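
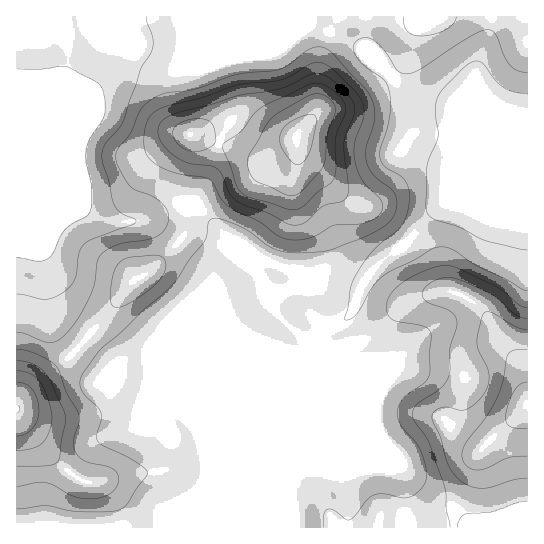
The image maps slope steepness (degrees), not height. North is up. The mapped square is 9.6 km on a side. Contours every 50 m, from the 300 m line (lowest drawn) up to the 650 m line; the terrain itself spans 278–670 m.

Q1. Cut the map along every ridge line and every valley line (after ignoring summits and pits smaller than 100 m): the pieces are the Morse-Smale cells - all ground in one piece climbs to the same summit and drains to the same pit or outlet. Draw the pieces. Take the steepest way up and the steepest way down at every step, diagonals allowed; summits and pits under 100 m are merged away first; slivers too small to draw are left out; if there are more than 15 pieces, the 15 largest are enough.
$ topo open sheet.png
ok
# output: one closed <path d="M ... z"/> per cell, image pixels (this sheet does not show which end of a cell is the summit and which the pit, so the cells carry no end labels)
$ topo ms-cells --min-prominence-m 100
<path d="M527 16l-511 1 0 204 42 0 28-10 21 9 31 1 15-4 26-13 14-3 28 30 12 8 4 6 2 9-22 31 3 13 13 23 12 11 25 13 27 7 14-1-42 43-52 125 0 9 78-1-4-41 24-60-2-77 7-14 7-8 18-7 7-7 8-23 11-17 16-17 15-9 17-20 31-28 53-23 12-1 7 9 6 1z"/><path d="M193 201l-14 3-26 13-15 4-31-1-24-9-25 10-42 1 1 306 199-1 1-8 52-125 42-43-14 1-27-7-25-13-12-11-13-23-3-13 22-31-2-9-4-6-12-8z"/><path d="M515 175l-12 1-30 12-23 11-11 8-37 40-15 9-16 17-11 17-8 23-7 7-18 7-7 8-7 14 2 77-24 60 4 42 233-1 0-341-6-2z"/>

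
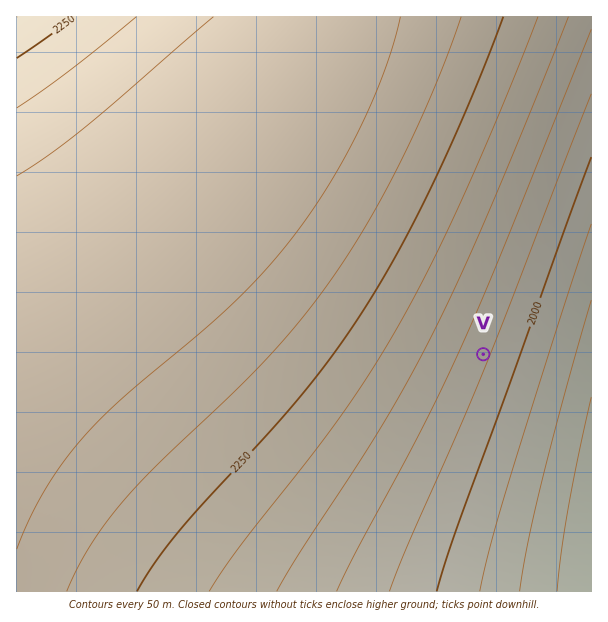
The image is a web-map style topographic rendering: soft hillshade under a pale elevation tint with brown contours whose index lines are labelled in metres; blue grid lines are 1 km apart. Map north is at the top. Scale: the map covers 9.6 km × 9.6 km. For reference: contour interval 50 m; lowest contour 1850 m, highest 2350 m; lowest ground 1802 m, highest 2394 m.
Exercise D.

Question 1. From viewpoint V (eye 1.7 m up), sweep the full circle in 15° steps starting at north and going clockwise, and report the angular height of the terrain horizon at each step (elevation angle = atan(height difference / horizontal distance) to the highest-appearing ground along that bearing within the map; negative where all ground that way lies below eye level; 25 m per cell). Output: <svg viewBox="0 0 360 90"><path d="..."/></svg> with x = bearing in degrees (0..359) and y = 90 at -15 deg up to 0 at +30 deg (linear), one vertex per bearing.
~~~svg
<svg viewBox="0 0 360 90"><path d="M0 55l15 3 15 4 15 3 15 3 15 2 15 2 15 0 15 0 15-1 15-3 15-2 15-3 15-2 15-2 15-3 15-2 15-3 15-1 15-1 15 0 15 1 15 1 15 2"/></svg>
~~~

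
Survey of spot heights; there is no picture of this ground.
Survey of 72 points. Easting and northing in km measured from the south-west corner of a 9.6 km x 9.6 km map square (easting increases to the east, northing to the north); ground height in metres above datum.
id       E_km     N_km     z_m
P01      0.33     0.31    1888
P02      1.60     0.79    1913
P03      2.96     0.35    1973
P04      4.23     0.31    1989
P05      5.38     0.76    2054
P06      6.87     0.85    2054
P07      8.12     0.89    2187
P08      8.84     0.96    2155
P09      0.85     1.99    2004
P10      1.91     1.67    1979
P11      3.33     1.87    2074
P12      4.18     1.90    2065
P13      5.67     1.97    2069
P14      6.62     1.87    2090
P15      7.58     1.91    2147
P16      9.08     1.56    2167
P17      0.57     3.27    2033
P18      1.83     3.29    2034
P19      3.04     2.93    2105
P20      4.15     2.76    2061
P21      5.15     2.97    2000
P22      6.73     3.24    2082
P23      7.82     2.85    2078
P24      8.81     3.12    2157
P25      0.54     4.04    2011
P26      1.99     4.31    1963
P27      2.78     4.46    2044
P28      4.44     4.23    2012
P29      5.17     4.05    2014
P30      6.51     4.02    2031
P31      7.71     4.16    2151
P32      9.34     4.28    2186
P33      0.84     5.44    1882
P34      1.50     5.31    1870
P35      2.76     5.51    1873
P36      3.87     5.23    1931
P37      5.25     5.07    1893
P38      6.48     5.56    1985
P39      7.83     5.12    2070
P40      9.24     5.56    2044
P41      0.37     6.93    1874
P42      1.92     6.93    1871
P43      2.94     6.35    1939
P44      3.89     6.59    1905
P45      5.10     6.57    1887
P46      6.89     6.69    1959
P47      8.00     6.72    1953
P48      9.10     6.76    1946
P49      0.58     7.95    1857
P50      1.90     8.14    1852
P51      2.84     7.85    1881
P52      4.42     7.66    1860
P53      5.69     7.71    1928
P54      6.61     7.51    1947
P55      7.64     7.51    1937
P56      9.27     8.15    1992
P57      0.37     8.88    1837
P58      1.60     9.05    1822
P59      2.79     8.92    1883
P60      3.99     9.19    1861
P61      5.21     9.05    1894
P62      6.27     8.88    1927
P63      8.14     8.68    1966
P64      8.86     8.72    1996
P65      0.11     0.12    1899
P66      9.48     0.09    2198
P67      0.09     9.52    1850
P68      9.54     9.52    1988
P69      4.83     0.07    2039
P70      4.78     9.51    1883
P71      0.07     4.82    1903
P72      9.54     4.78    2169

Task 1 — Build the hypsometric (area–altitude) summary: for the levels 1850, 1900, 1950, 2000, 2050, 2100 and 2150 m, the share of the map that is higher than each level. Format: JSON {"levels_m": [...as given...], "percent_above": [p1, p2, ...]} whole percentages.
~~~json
{"levels_m": [1850, 1900, 1950, 2000, 2050, 2100, 2150], "percent_above": [97, 77, 58, 44, 30, 16, 6]}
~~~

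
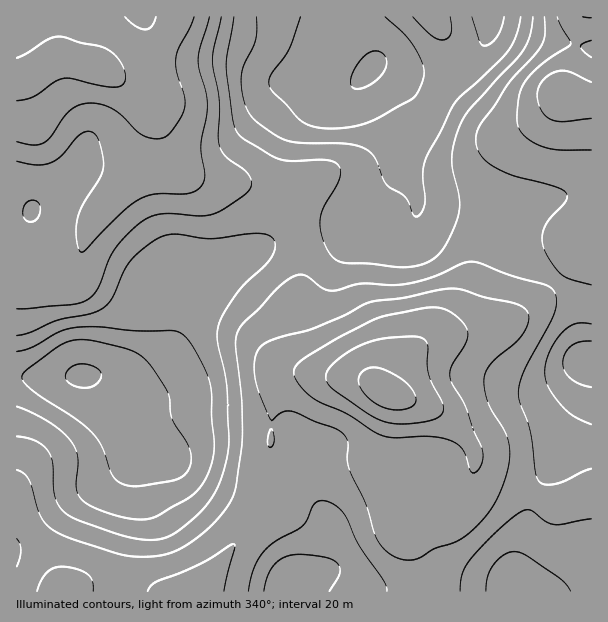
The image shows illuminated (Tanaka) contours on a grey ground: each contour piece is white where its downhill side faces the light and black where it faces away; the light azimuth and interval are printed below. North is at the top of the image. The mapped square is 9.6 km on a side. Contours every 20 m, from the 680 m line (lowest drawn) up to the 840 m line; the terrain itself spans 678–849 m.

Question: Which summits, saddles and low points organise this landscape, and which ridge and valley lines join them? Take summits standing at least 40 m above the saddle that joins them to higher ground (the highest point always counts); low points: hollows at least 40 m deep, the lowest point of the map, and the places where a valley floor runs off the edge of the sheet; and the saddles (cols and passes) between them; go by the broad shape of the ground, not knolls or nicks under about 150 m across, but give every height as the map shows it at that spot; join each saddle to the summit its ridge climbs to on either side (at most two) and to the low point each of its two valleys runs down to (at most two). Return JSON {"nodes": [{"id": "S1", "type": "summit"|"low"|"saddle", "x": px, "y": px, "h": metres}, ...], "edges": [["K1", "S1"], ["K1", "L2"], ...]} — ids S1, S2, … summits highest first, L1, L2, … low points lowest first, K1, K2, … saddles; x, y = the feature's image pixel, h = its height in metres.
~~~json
{"nodes": [
{"id": "S1", "type": "summit", "x": 387, "y": 392, "h": 849},
{"id": "S2", "type": "summit", "x": 98, "y": 68, "h": 827},
{"id": "S3", "type": "summit", "x": 563, "y": 93, "h": 813},
{"id": "L1", "type": "low", "x": 372, "y": 68, "h": 678},
{"id": "L2", "type": "low", "x": 81, "y": 375, "h": 678},
{"id": "L3", "type": "low", "x": 591, "y": 362, "h": 705},
{"id": "L4", "type": "low", "x": 290, "y": 590, "h": 723},
{"id": "K1", "type": "saddle", "x": 267, "y": 494, "h": 772},
{"id": "K2", "type": "saddle", "x": 557, "y": 281, "h": 759},
{"id": "K3", "type": "saddle", "x": 297, "y": 225, "h": 747}],
"edges": [["K1", "S1"], ["K1", "L2"], ["K1", "L4"], ["K2", "S1"], ["K2", "S3"], ["K2", "L1"], ["K2", "L3"], ["K3", "S1"], ["K3", "S2"], ["K3", "L1"], ["K3", "L2"]]}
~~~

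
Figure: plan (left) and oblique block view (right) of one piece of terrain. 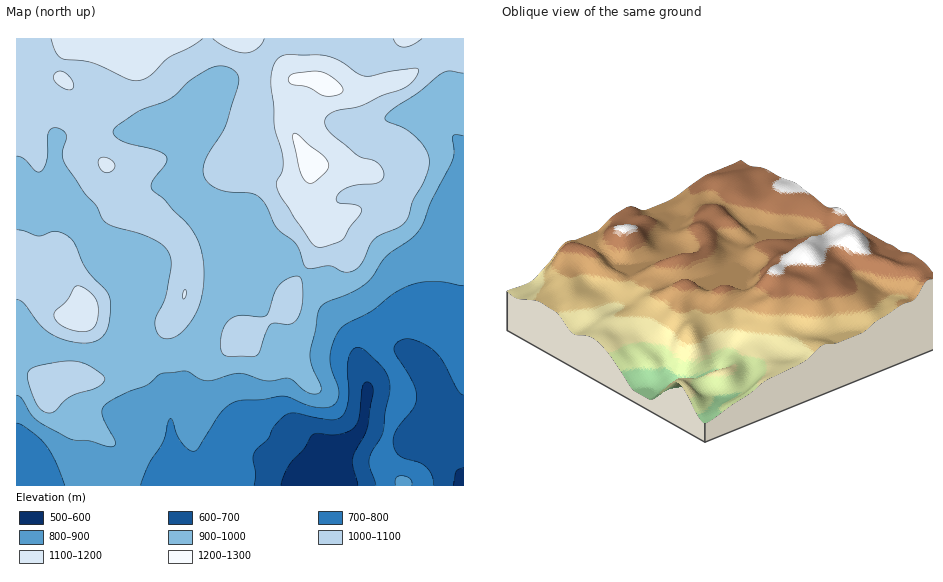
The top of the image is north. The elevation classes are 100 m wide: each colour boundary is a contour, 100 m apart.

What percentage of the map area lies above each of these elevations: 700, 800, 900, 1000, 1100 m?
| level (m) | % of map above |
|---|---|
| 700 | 91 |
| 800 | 80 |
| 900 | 69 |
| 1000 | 40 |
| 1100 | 10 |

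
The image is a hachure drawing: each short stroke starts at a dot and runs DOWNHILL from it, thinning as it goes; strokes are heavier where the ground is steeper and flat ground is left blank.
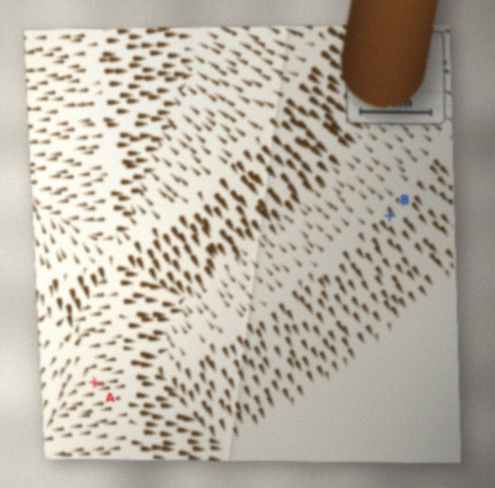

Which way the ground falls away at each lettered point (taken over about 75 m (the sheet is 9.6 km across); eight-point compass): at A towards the NW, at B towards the S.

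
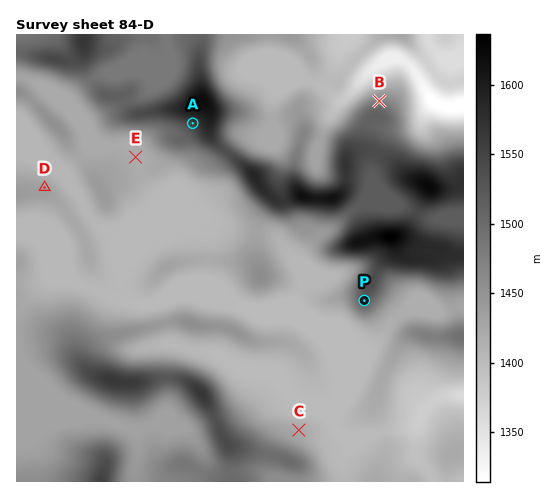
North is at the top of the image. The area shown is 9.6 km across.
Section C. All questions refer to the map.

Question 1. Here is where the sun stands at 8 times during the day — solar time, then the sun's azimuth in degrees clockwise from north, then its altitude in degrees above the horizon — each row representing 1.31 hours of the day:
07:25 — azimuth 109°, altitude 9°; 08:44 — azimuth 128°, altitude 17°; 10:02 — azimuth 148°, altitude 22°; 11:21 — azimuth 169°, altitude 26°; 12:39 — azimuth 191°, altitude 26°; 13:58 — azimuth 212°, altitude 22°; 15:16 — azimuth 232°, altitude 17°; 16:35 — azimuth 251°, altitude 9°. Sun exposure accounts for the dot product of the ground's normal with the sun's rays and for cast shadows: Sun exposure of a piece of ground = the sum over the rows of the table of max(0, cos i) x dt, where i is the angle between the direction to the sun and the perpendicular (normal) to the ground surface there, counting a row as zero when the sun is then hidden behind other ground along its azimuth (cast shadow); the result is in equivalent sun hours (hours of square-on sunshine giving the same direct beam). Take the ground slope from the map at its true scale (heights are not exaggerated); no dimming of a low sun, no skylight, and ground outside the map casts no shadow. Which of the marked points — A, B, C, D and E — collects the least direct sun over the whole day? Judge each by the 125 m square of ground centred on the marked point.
B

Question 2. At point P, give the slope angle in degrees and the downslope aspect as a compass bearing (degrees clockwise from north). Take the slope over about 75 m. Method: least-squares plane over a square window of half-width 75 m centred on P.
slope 5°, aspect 200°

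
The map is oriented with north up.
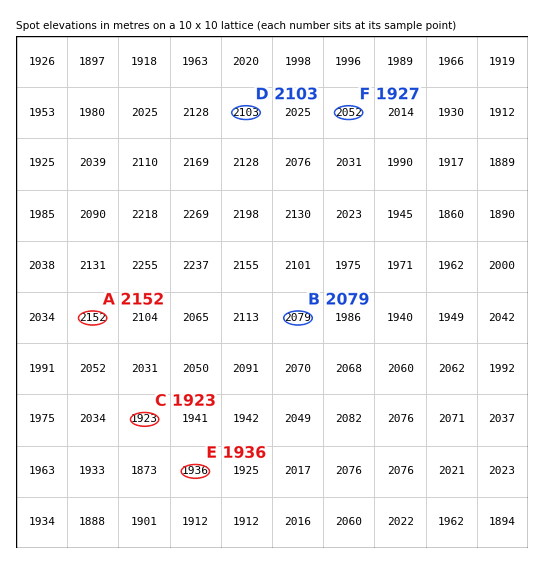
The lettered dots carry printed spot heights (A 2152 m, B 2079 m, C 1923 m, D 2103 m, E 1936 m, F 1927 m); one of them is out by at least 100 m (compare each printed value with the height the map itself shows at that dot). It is F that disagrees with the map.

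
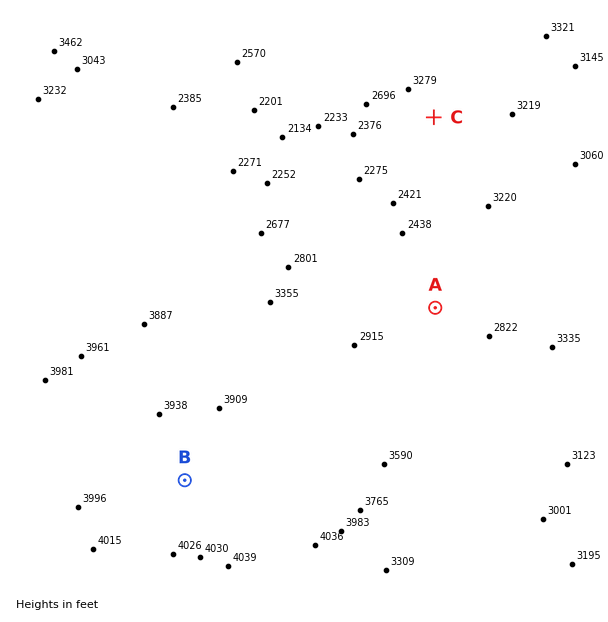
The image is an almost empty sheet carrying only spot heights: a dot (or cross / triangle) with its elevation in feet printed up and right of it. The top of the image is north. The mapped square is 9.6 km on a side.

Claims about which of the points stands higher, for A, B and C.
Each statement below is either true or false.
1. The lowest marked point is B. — false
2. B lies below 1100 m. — false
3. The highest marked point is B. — true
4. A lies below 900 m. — true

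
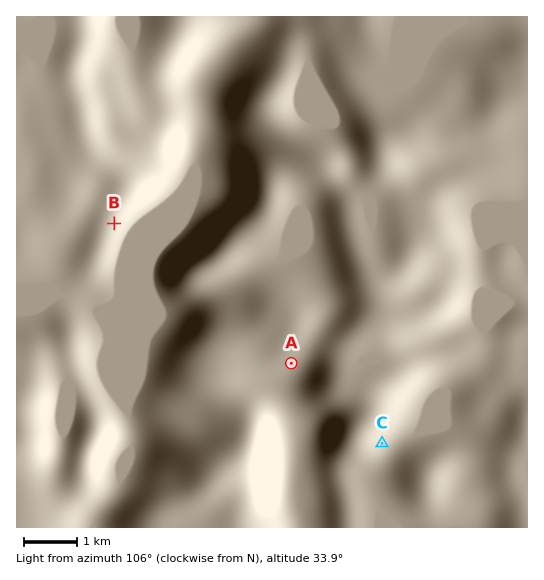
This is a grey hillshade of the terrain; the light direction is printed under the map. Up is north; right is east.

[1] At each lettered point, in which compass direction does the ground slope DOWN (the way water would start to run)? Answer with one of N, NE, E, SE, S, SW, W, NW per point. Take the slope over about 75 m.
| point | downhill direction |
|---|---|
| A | S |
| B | SE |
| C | SE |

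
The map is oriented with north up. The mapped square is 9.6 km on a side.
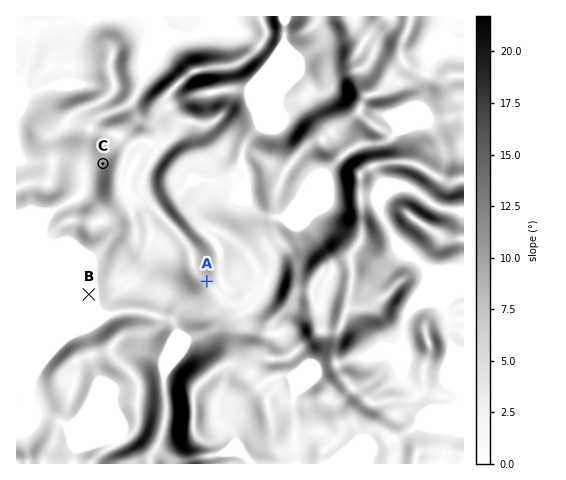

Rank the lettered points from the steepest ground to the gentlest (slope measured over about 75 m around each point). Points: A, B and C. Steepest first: C A B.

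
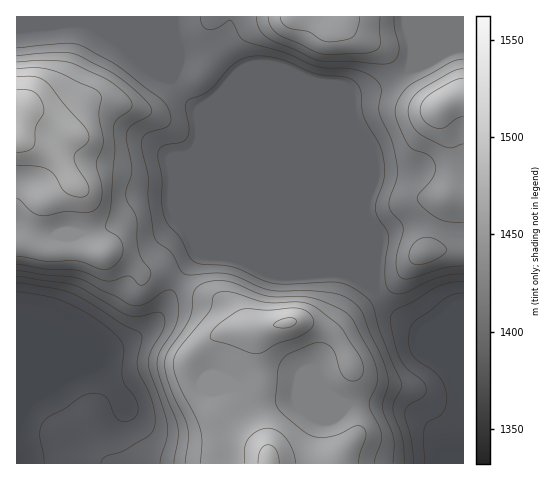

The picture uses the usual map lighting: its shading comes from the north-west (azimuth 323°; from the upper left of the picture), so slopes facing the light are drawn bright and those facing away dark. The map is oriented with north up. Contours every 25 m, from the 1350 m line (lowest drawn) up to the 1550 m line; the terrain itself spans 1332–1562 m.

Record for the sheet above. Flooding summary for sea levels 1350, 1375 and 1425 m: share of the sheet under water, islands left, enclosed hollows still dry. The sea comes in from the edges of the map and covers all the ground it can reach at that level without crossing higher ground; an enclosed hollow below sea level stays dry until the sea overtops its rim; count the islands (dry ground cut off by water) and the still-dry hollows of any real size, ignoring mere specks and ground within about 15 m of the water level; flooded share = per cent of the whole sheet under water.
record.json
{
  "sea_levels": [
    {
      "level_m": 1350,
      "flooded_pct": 9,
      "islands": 0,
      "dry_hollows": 0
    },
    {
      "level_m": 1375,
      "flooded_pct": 15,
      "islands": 0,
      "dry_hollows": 0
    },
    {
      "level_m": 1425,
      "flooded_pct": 52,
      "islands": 0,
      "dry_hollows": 0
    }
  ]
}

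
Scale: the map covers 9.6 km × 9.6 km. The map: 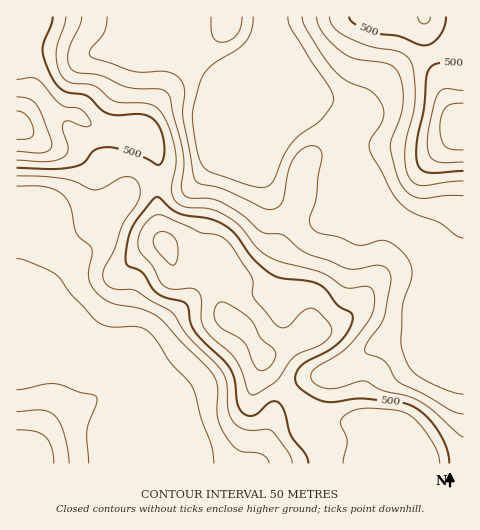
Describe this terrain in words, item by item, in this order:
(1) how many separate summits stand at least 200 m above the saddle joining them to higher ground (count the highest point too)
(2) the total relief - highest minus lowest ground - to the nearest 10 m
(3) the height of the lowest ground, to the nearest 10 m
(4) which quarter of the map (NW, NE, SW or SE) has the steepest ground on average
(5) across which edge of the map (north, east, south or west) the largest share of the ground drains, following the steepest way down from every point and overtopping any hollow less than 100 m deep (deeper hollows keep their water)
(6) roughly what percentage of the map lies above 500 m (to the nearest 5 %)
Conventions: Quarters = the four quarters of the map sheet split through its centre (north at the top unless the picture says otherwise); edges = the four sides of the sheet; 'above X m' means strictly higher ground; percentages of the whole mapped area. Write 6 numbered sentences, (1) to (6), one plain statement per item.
(1) 2 summits rise at least 200 m above their surroundings.
(2) Highest minus lowest: about 420 m of relief.
(3) The lowest point is down at roughly 250 m.
(4) The steepest ground, on average, is in the north-west quarter.
(5) Drainage is mainly to the north: more ground falls towards that edge than towards any other.
(6) Roughly 25 % of the ground is higher than 500 m.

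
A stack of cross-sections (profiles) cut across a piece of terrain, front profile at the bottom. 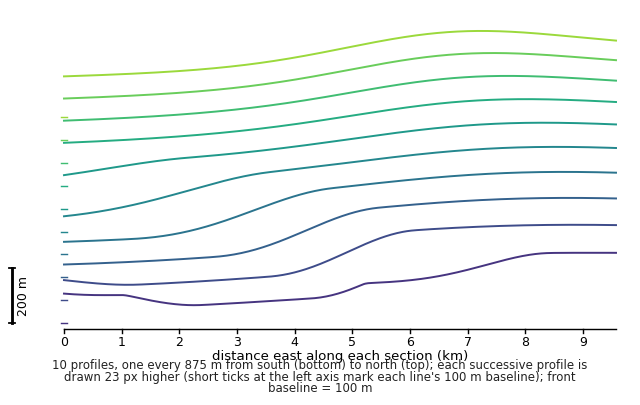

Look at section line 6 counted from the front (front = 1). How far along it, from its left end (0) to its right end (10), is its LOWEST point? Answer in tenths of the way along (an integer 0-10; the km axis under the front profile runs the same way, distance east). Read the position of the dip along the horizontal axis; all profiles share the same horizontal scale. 0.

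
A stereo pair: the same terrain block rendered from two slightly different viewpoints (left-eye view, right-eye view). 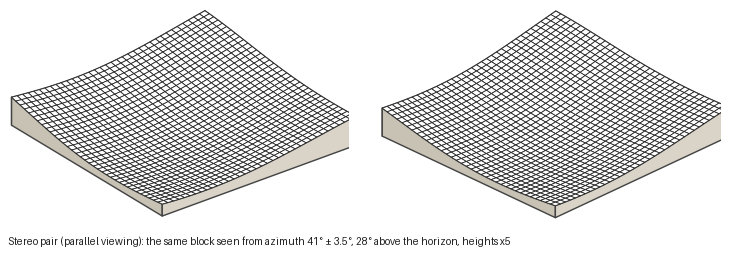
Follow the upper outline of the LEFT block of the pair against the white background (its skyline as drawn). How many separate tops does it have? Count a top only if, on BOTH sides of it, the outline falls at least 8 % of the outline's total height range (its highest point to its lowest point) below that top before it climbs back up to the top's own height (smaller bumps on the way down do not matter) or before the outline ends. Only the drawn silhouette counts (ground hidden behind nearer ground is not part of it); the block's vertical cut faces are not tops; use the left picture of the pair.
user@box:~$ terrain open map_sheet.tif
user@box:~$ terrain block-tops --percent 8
3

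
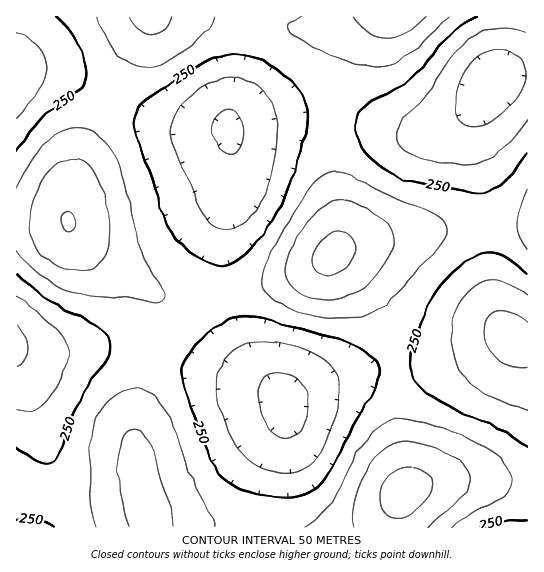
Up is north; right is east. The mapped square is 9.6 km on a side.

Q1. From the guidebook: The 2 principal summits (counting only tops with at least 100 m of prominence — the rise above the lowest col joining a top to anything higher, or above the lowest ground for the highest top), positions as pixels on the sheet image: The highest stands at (405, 491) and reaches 419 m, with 298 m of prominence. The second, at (333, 254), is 414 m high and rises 145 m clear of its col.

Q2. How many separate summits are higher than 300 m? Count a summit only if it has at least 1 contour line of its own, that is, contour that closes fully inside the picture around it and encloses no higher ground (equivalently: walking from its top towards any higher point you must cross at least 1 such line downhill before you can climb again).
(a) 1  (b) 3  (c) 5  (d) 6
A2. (b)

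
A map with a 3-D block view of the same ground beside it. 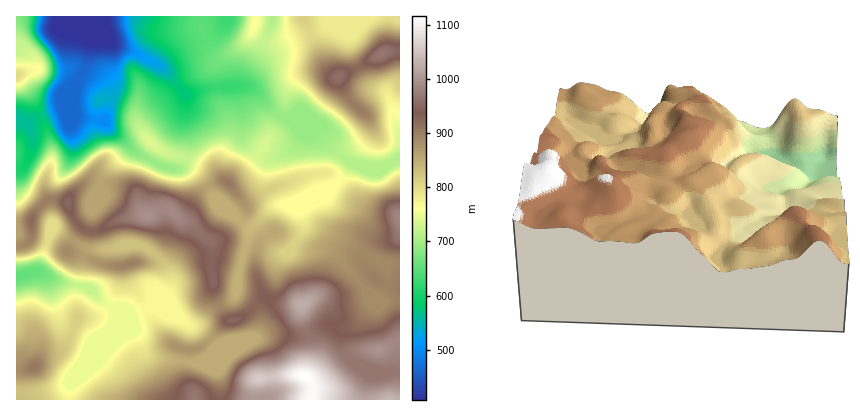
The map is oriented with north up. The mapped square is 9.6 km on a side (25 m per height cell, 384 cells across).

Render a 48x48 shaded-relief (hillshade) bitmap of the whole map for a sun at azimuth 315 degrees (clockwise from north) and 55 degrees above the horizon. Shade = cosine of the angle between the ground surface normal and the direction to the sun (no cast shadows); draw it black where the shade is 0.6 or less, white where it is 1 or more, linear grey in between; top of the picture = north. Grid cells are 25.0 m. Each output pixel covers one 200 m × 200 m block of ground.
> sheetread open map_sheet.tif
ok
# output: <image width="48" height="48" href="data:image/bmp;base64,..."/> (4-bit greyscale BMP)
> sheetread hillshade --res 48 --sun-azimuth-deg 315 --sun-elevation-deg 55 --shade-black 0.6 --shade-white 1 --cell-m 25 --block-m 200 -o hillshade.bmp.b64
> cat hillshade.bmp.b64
<image width="48" height="48" href="data:image/bmp;base64,Qk32BAAAAAAAAHYAAAAoAAAAMAAAADAAAAABAAQAAAAAAIAEAAATCwAAEwsAABAAAAAAAAAAAAAAABEREQAiIiIAMzMzAERERABVVVUAZmZmAHd3dwCIiIgAmZmZAKqqqgC7u7sAzMzMAN3d3QDu7u4A////AIiHeJu7qqu7qqqpmIq6l2eKqph3d4mrqXdmZ4q7uqu7u7uqmJq7l2Z4mZh3d4mqqmVERXmruqqru7u7qZvMuYeIiIiHeIiZqodUM1iJq6qqu6u6mZrN3Kq7upiHiIiIiZqGRDaImqqaqqmZmIi97cvMy6mIiIiHiJqXZkR4iaqZqpiId4ib3czMy7qYiIiHd5mYd2RoiKqqqpmZl3iIq8zMu6qYmZmZh6mYiIVXiImqu7qauod3iau7qpmZmqqqqaqYiZdWeIiaq7qavKdEV4mpmIiIiaqruqqYiZhmZ4iJqqmZmrp0NGiZh2d4iImru6qZmqmHd4iJmZmYeJu6dmiJh1Vnd4iau7qZqrqImIiIiIiZh3mruXiamGVXd3iJqrupq7qZmXd4iImamGZ6ypmruoZmd3iImbuqq7qZmXZ3iImruXRYu5msy6l3d3iIiauqqphmd3Zmd3iauoVIqpisy7qYiIiIiYmZl2RDRVQzVneJqoVHqoiry7qpmYiImTRnZUVVZ3dTRmeJmYZGq4ibu7qpmZmIiQAVZmZ4mqqod3eJmYZFmoeJu7qpmZiIiBAFmod4iaqpiHd4mYZUiod4mqqZmZiIdoUVu5dlVWeHdmZniIdUeYdmiqqZmZmZh6g0nKh2QiRERWdniJh1aZh2ebupmZmamahDiqiJlkNERWd3eJmHeKqYiauqqqmqqcpSaIiKy5h3dneId4mZdoqpmau7uqqqqu2TV3Z5vMupiIiIdniYdmiZmaq7u6q7u+7IeYVom8yqmZmZhniIh1Z4iImruqq8zN7bvKZXibu6qqqql3h3d3ZmZ4iKu6vMzN7rvdpniau6mqq8uYh3d5mHZneIq6q83N7ri+63iby6mavN26qXeJqpmHd3mqms3b3tZ9/riau6maq83Luod5q7upmYiZmavYvuhK7+p4qqmYiKzLupiImqu7upiIh3imnetY3/2XiZh3iJvMqZmYiJmqqpmIdlVni9tozu7KmZiImavMqZqph4iZmZmYdlRIislovN3dypiImqq7qZmpiIiJmZmZdlVJiadYvLvNupiImqu6qZmqmIiIiZmIdlVZiYZoq6m8upiIiau6qZmqmYiIiId3ZUVoiHVompicy5iIiaqqqZmamYiIh2ZndTVmZUV4mpeL25iIiKqqmZmaqYeIdlZ4hlZzQxR4mqmL3JiIiJqqqZqqqYd3ZVZ4d2dwIQBomrqazJiIiImZmZmqmYd3dmZmZmeBEAA3irqqvKiZmYiIiIiZmZh4iHZEVVaFQwAWiaqru6iaqZiHd3iImZmZqqhkQyNZlyAniaqry5mZmZmYd3eImaq7u7qYZCIqqDBImaq825mImZmZiHeIiZq7u7u8uWQ5lzJpmaqry5h4iZmZmYd4iZmru6q93Kh4dCWJmZmauoiIiZmZq6h3mZmaqpms3cqnQTeJiIiaqZmZmZiIm8t2mpmZmZmazdumMCeIiIiaqqmZmZmIisyWiqmIiIiIrMumMAaIiIiaqqqqmZmIibymermHeIiImrug=="/>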